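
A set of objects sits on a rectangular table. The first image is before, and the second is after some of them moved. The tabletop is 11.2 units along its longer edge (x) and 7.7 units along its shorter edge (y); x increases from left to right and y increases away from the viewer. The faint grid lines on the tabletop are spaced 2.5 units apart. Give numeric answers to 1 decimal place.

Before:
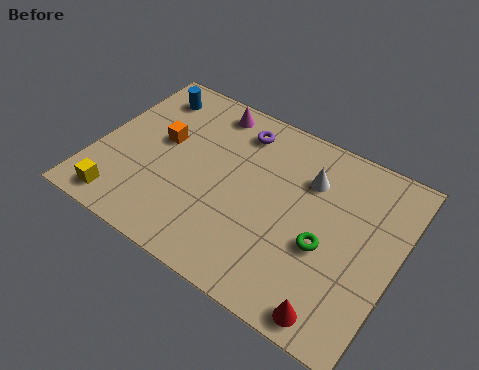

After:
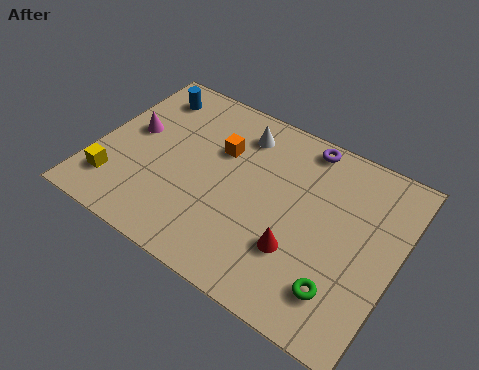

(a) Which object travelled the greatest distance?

the magenta cone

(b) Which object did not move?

the blue cylinder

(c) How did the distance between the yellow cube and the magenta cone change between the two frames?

-3.5

Before: roughly 6.1 units apart; after: 2.6. That's 3.5 units closer together.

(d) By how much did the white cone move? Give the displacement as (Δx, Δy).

(-2.7, 0.7)

From the two frames, the white cone sits at roughly (7.7, 5.5) before and (5.0, 6.2) after.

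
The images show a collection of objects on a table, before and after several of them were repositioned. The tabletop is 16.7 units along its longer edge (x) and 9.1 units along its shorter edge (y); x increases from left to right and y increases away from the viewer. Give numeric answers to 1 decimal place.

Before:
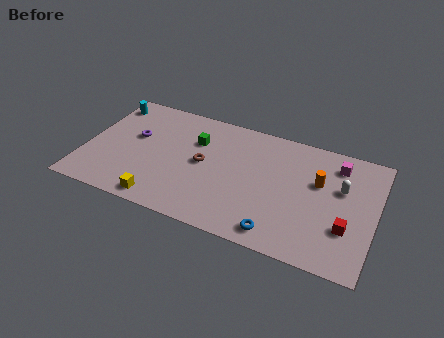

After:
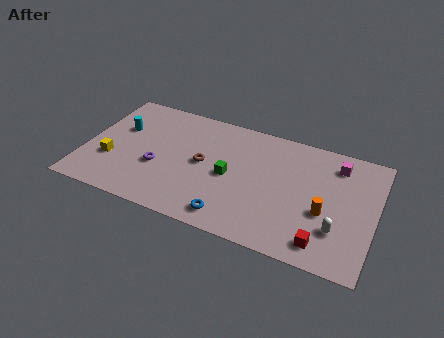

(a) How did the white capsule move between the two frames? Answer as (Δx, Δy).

(0.0, -3.1)

The white capsule started near (14.7, 5.7) and ended near (14.7, 2.6).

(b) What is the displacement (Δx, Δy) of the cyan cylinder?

(1.0, -1.8)

The cyan cylinder was at about (0.8, 7.6) and moved to about (1.8, 5.8).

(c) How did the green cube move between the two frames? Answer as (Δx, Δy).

(2.2, -2.0)

The green cube was at about (6.2, 6.3) and moved to about (8.4, 4.3).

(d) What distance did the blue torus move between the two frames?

2.7

The blue torus moved from about (11.5, 1.2) to (8.8, 1.3), a distance of √(2.7² + 0.1²) ≈ 2.7.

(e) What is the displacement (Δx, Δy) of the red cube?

(-1.2, -1.5)

The red cube started near (15.2, 2.9) and ended near (14.0, 1.4).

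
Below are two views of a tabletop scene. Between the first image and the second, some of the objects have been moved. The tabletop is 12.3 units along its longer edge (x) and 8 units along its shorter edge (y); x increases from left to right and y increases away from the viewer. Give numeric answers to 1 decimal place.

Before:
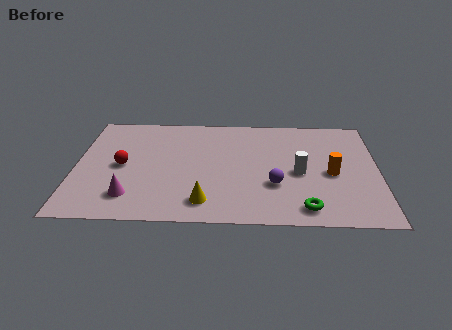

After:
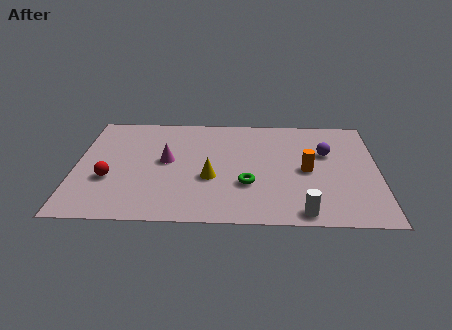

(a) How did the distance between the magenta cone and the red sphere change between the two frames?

+0.5

They were about 2.2 units apart before and 2.7 after — 0.5 units further apart.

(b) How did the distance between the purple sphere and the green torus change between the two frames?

+2.0

The distance was about 2.0 in the first image and 4.0 in the second, so they moved 2.0 units further apart.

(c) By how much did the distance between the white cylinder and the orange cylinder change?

+1.7

They were about 1.3 units apart before and 3.0 after — 1.7 units further apart.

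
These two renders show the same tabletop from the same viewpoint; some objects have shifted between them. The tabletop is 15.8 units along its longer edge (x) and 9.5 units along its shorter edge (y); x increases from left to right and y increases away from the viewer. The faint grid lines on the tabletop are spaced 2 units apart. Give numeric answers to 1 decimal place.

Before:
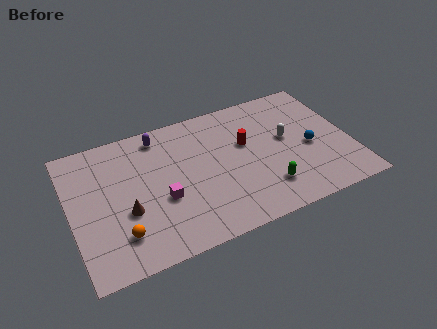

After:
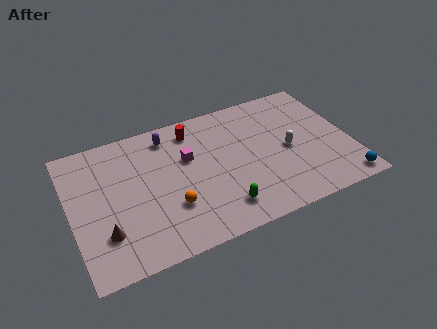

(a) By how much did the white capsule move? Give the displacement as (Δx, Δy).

(0.0, -0.8)

The white capsule was at about (12.3, 5.3) and moved to about (12.3, 4.5).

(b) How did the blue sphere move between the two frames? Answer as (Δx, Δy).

(1.5, -3.2)

From the two frames, the blue sphere sits at roughly (13.5, 4.2) before and (15.0, 1.0) after.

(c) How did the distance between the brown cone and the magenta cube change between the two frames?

+4.0

The distance was about 2.0 in the first image and 6.0 in the second, so they moved 4.0 units further apart.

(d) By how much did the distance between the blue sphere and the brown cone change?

+2.9

Before: roughly 10.5 units apart; after: 13.4. That's 2.9 units further apart.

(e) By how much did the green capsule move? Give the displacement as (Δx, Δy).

(-2.6, -0.4)

The green capsule was at about (10.7, 2.2) and moved to about (8.1, 1.8).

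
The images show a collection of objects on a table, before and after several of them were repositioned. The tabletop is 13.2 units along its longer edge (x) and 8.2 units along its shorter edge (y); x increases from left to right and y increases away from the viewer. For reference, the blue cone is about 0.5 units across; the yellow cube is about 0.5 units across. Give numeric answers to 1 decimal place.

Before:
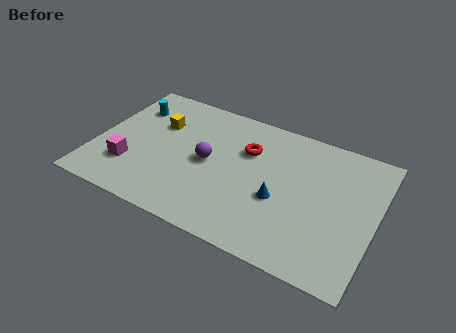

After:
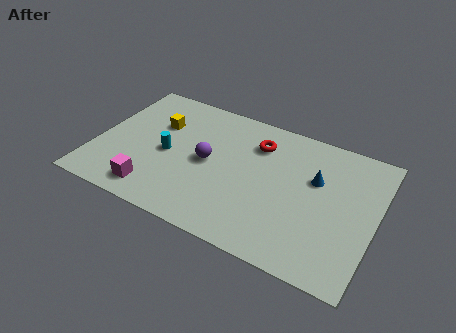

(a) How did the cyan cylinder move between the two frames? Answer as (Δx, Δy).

(2.1, -2.3)

From the two frames, the cyan cylinder sits at roughly (1.3, 6.1) before and (3.4, 3.8) after.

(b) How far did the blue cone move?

2.4

The blue cone moved from about (8.8, 3.3) to (10.3, 5.2), a distance of √(1.5² + 1.9²) ≈ 2.4.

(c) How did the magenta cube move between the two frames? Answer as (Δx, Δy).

(1.3, -1.0)

The magenta cube started near (1.8, 2.3) and ended near (3.1, 1.3).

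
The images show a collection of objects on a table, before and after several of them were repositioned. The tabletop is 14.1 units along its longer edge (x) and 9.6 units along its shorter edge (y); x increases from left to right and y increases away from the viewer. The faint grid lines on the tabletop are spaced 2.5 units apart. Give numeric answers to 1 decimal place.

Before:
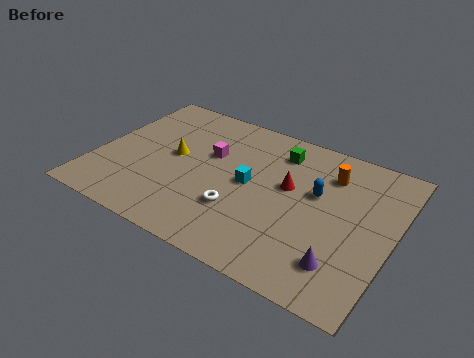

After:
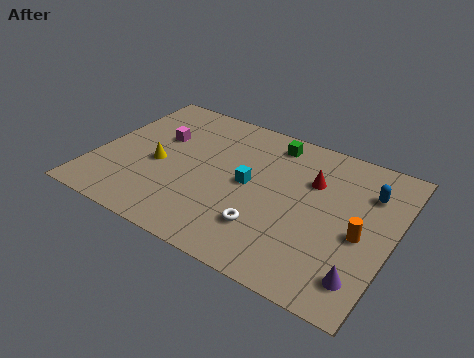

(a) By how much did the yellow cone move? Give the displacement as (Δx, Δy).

(-0.6, -0.9)

From the two frames, the yellow cone sits at roughly (3.6, 5.1) before and (3.0, 4.2) after.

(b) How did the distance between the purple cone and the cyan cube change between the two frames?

+1.0

The distance was about 5.6 in the first image and 6.6 in the second, so they moved 1.0 units further apart.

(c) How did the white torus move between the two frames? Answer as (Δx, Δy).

(1.4, -0.5)

The white torus started near (7.1, 3.0) and ended near (8.5, 2.5).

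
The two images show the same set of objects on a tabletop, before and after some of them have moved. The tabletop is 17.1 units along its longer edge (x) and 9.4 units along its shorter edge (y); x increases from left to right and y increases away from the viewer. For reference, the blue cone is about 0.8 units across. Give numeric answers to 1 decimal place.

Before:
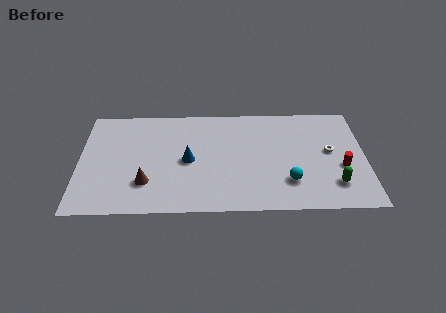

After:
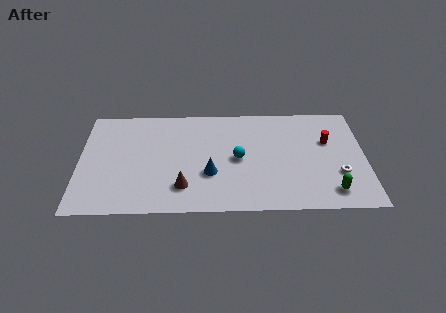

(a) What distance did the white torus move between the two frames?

2.1

From (15.0, 5.1) to (15.5, 3.1), the white torus covered √(0.5² + 2.0²) ≈ 2.1 units.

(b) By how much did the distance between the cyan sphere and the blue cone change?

-4.2

They were about 6.3 units apart before and 2.1 after — 4.2 units closer together.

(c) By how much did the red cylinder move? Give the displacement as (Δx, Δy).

(-0.8, 2.3)

The red cylinder was at about (15.7, 3.7) and moved to about (14.9, 6.0).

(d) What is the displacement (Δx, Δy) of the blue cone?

(1.3, -1.2)

The blue cone was at about (6.5, 4.5) and moved to about (7.8, 3.3).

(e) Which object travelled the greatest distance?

the cyan sphere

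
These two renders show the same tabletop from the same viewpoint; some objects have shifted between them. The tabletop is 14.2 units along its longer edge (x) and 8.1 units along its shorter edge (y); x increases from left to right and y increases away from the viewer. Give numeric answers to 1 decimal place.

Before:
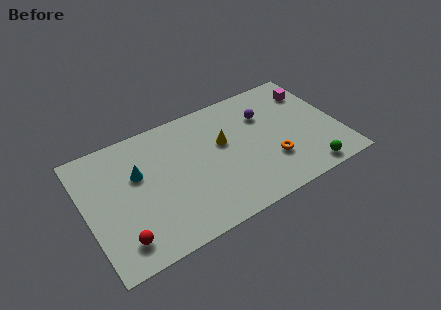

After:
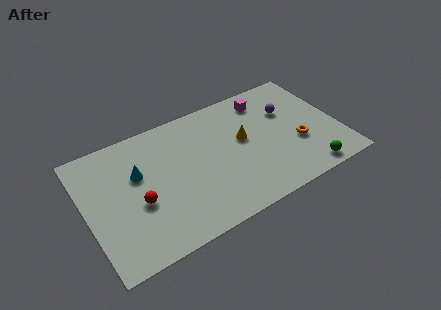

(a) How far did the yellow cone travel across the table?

1.1

The yellow cone moved from about (7.8, 4.9) to (8.9, 4.6), a distance of √(1.1² + 0.3²) ≈ 1.1.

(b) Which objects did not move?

the green sphere and the cyan cone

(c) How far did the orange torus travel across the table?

1.7

The orange torus was near (10.2, 2.5) before and (11.8, 3.0) after, so it travelled √(1.6² + 0.5²) ≈ 1.7 units.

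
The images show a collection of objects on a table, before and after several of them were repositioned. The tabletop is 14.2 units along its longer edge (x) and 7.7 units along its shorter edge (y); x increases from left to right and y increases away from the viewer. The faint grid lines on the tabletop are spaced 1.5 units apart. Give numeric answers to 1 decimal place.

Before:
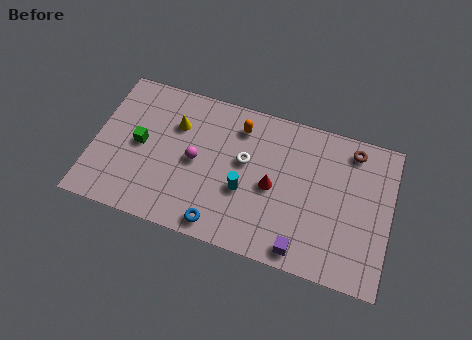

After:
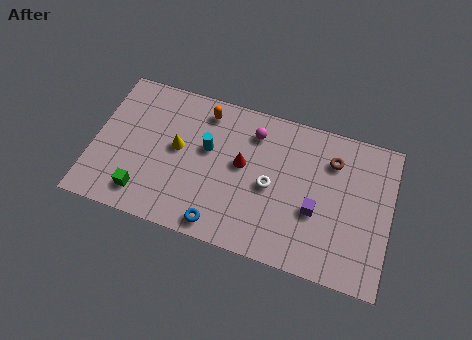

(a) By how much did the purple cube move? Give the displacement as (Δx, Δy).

(0.5, 2.1)

The purple cube was at about (10.2, 0.9) and moved to about (10.7, 3.0).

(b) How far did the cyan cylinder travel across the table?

2.5

The cyan cylinder moved from about (7.3, 3.0) to (5.4, 4.6), a distance of √(1.9² + 1.6²) ≈ 2.5.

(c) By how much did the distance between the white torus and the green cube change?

+1.3

They were about 5.0 units apart before and 6.3 after — 1.3 units further apart.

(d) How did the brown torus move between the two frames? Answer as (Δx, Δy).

(-0.9, -0.8)

The brown torus was at about (12.2, 6.6) and moved to about (11.3, 5.8).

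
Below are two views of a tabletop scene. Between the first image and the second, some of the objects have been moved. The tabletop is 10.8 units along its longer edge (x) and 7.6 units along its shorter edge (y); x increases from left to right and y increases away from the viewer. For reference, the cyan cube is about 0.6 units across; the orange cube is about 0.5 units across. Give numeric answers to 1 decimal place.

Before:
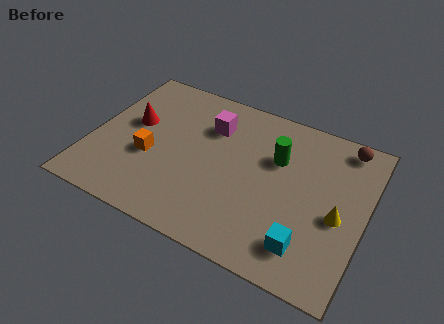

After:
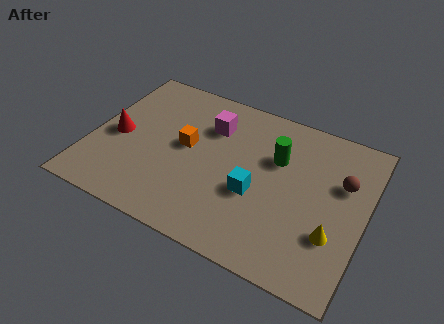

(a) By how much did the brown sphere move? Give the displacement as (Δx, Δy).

(0.1, -1.8)

The brown sphere started near (9.7, 6.7) and ended near (9.8, 4.9).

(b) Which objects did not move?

the magenta cube and the green cylinder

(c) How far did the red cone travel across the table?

1.0

The red cone was near (1.5, 4.4) before and (1.0, 3.5) after, so it travelled √(0.5² + 0.9²) ≈ 1.0 units.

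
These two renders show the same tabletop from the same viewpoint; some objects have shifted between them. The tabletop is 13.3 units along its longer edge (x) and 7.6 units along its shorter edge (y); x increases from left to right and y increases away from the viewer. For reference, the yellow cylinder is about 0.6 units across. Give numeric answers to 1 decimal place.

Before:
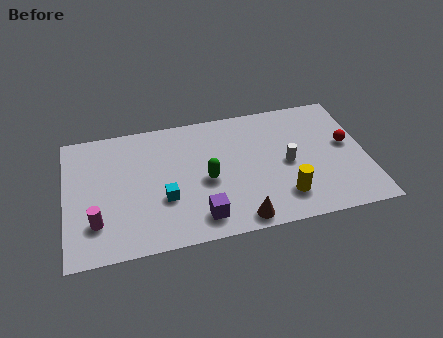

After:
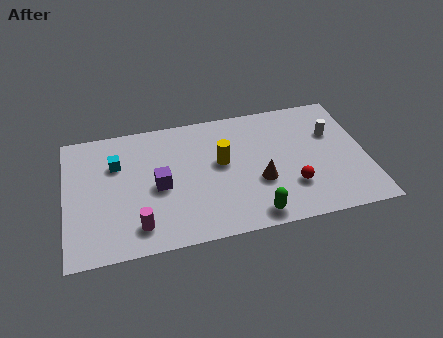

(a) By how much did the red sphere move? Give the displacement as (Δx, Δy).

(-2.6, -2.0)

From the two frames, the red sphere sits at roughly (12.5, 4.2) before and (9.9, 2.2) after.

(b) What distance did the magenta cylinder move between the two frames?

1.9

From (1.3, 2.0) to (3.1, 1.4), the magenta cylinder covered √(1.8² + 0.6²) ≈ 1.9 units.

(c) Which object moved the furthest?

the yellow cylinder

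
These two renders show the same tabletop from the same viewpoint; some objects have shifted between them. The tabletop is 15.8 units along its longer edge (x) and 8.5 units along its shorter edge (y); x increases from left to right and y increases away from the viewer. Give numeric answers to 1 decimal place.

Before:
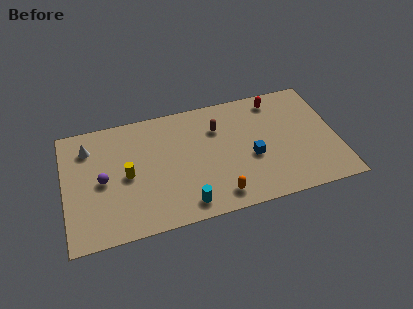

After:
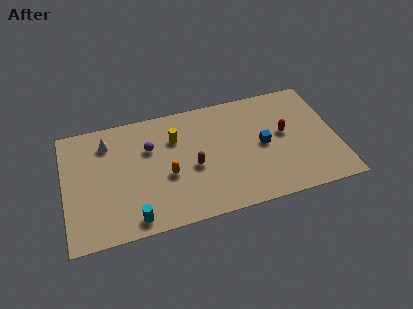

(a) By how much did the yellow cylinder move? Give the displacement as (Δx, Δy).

(2.9, 1.9)

From the two frames, the yellow cylinder sits at roughly (3.6, 4.1) before and (6.5, 6.0) after.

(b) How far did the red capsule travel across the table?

2.6

The red capsule was near (12.5, 7.3) before and (12.8, 4.7) after, so it travelled √(0.3² + 2.6²) ≈ 2.6 units.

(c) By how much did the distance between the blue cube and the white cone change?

-0.6

They were about 9.8 units apart before and 9.2 after — 0.6 units closer together.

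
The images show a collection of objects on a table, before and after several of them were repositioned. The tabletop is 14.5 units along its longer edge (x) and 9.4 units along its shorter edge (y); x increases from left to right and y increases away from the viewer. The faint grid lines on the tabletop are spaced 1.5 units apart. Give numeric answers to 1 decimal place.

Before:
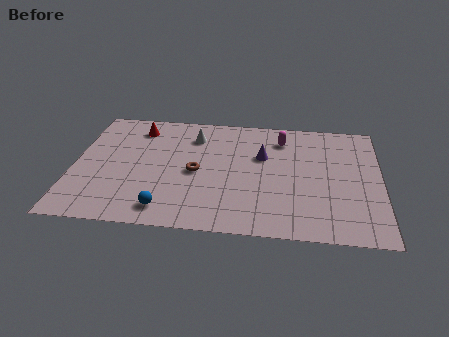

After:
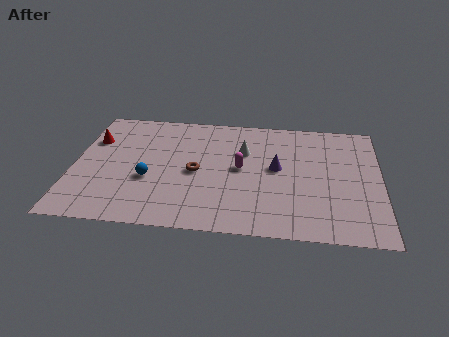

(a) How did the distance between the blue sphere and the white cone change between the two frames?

-0.8

Before: roughly 6.0 units apart; after: 5.2. That's 0.8 units closer together.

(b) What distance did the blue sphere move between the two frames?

2.4

The blue sphere moved from about (4.5, 1.4) to (3.6, 3.6), a distance of √(0.9² + 2.2²) ≈ 2.4.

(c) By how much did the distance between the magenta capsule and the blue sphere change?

-3.6

Before: roughly 8.1 units apart; after: 4.5. That's 3.6 units closer together.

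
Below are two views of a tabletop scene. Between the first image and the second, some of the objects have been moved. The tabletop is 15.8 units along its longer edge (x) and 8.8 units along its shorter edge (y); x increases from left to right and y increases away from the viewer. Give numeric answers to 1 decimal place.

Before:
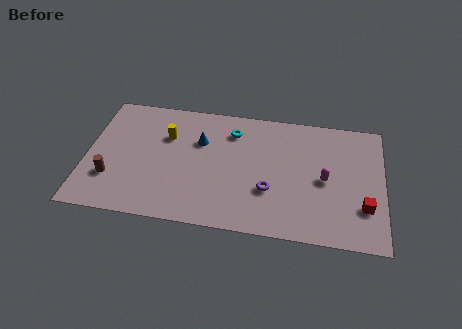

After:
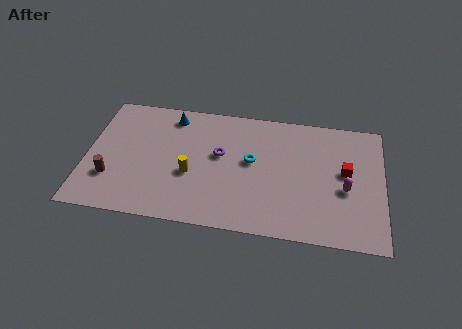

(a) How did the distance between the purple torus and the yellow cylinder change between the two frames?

-4.2

They were about 6.4 units apart before and 2.2 after — 4.2 units closer together.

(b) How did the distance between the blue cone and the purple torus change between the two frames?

-1.2

They were about 4.8 units apart before and 3.6 after — 1.2 units closer together.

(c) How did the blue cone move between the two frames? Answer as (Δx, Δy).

(-1.6, 1.6)

The blue cone started near (6.0, 5.9) and ended near (4.4, 7.5).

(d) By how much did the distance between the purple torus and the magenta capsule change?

+3.7

Before: roughly 3.1 units apart; after: 6.8. That's 3.7 units further apart.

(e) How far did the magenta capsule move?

1.2

The magenta capsule moved from about (12.7, 4.2) to (13.8, 3.7), a distance of √(1.1² + 0.5²) ≈ 1.2.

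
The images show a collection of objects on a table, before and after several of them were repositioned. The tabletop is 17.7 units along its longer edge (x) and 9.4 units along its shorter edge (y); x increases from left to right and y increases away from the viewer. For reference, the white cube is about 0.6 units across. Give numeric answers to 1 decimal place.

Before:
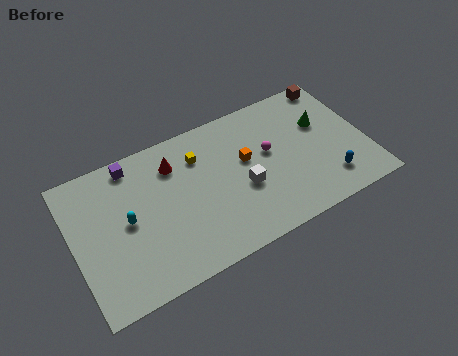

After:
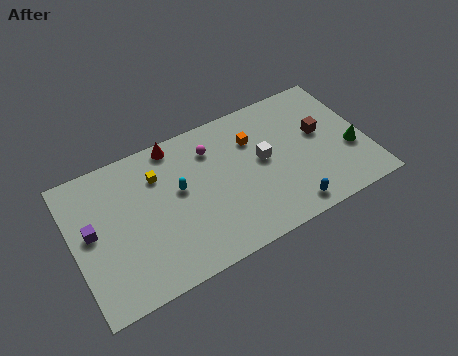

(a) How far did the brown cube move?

3.4

The brown cube was near (16.5, 8.5) before and (15.1, 5.4) after, so it travelled √(1.4² + 3.1²) ≈ 3.4 units.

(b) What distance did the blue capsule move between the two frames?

2.7

From (15.1, 2.0) to (12.5, 1.2), the blue capsule covered √(2.6² + 0.8²) ≈ 2.7 units.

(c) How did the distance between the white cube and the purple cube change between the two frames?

+2.7

They were about 7.7 units apart before and 10.4 after — 2.7 units further apart.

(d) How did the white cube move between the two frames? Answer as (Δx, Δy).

(1.4, 1.3)

The white cube was at about (10.1, 3.8) and moved to about (11.5, 5.1).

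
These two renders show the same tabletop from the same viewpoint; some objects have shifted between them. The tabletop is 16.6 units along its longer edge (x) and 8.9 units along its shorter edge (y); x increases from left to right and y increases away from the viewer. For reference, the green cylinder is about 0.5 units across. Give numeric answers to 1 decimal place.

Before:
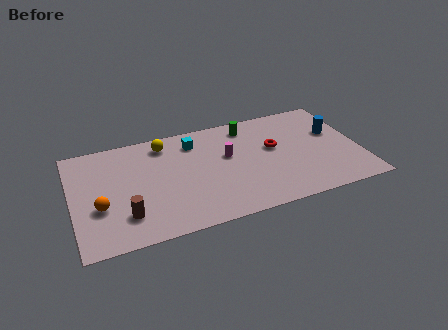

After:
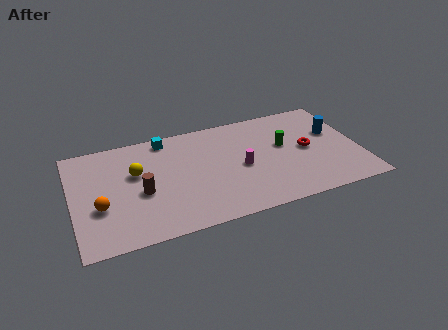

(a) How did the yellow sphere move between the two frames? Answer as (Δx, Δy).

(-1.8, -2.0)

The yellow sphere was at about (5.5, 7.5) and moved to about (3.7, 5.5).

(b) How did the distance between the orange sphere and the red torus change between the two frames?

+1.8

They were about 10.4 units apart before and 12.2 after — 1.8 units further apart.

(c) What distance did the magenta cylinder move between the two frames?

1.4

The magenta cylinder moved from about (9.0, 5.3) to (9.7, 4.1), a distance of √(0.7² + 1.2²) ≈ 1.4.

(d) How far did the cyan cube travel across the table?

1.8

From (7.2, 7.1) to (5.6, 7.9), the cyan cube covered √(1.6² + 0.8²) ≈ 1.8 units.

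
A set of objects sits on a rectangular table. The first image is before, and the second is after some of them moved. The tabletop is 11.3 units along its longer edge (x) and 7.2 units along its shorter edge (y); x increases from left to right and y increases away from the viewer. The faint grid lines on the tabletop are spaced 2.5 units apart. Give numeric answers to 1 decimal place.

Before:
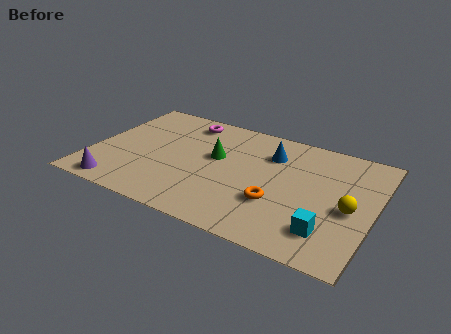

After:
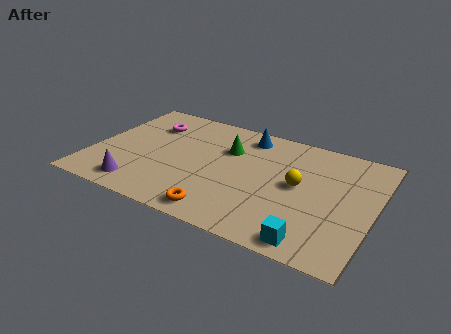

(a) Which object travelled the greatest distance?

the orange torus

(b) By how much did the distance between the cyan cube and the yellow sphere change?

+1.4

The distance was about 1.7 in the first image and 3.1 in the second, so they moved 1.4 units further apart.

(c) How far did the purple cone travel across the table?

0.9

The purple cone was near (1.4, 0.8) before and (2.2, 1.1) after, so it travelled √(0.8² + 0.3²) ≈ 0.9 units.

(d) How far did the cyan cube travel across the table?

0.9

The cyan cube was near (9.7, 1.6) before and (9.2, 0.8) after, so it travelled √(0.5² + 0.8²) ≈ 0.9 units.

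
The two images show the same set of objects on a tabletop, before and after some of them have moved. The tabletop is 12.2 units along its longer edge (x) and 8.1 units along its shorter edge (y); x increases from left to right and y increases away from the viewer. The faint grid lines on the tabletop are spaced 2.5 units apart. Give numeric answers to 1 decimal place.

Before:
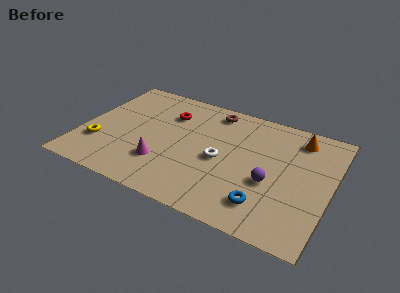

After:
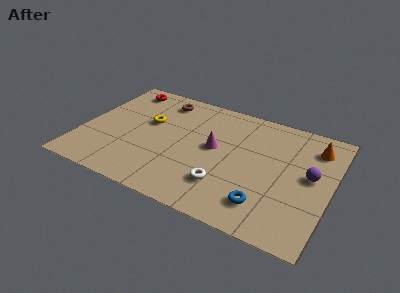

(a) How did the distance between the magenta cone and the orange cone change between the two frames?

-2.5

They were about 7.6 units apart before and 5.1 after — 2.5 units closer together.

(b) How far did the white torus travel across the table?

1.6

The white torus moved from about (6.9, 3.7) to (7.3, 2.1), a distance of √(0.4² + 1.6²) ≈ 1.6.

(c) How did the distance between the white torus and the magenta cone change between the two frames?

-0.6

Before: roughly 3.0 units apart; after: 2.4. That's 0.6 units closer together.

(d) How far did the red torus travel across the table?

2.7

The red torus was near (4.0, 5.9) before and (1.5, 7.0) after, so it travelled √(2.5² + 1.1²) ≈ 2.7 units.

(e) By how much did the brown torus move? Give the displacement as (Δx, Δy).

(-2.6, -0.2)

From the two frames, the brown torus sits at roughly (6.1, 7.0) before and (3.5, 6.8) after.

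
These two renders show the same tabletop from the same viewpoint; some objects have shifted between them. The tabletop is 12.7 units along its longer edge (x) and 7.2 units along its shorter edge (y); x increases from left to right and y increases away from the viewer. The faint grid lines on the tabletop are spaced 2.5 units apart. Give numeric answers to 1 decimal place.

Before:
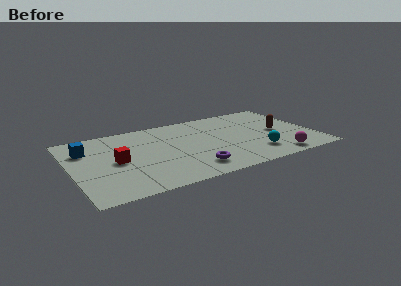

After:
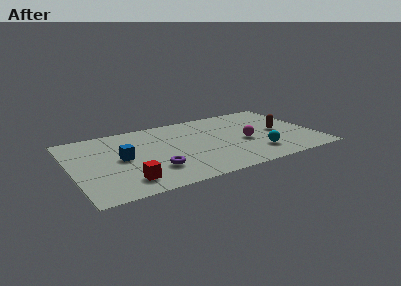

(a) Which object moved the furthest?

the magenta sphere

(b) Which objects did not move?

the cyan sphere and the brown capsule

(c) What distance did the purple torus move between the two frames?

2.0

From (6.0, 1.4) to (4.1, 2.0), the purple torus covered √(1.9² + 0.6²) ≈ 2.0 units.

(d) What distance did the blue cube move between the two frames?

2.3

From (0.9, 5.2) to (2.6, 3.7), the blue cube covered √(1.7² + 1.5²) ≈ 2.3 units.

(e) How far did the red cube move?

2.1

From (2.3, 3.5) to (2.6, 1.4), the red cube covered √(0.3² + 2.1²) ≈ 2.1 units.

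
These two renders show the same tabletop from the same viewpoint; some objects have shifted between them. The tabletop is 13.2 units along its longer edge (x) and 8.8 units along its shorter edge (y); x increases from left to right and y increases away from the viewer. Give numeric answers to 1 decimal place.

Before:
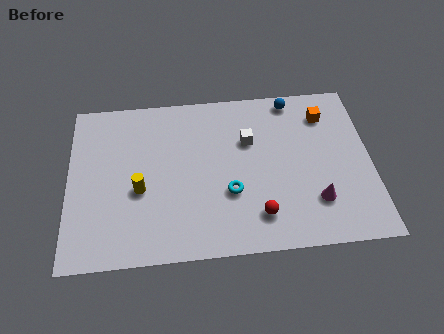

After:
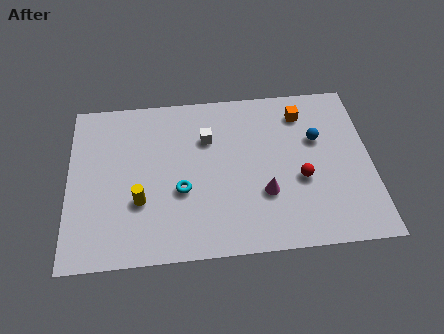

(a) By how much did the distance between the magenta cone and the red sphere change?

-0.8

Before: roughly 2.5 units apart; after: 1.7. That's 0.8 units closer together.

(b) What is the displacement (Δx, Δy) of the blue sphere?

(1.0, -2.3)

The blue sphere started near (9.9, 7.9) and ended near (10.9, 5.6).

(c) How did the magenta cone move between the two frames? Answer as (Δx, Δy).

(-2.2, 0.6)

The magenta cone was at about (10.7, 2.3) and moved to about (8.5, 2.9).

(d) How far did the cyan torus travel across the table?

2.1

The cyan torus moved from about (7.0, 3.1) to (4.9, 3.4), a distance of √(2.1² + 0.3²) ≈ 2.1.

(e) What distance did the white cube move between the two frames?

1.8

The white cube was near (7.9, 5.8) before and (6.1, 6.1) after, so it travelled √(1.8² + 0.3²) ≈ 1.8 units.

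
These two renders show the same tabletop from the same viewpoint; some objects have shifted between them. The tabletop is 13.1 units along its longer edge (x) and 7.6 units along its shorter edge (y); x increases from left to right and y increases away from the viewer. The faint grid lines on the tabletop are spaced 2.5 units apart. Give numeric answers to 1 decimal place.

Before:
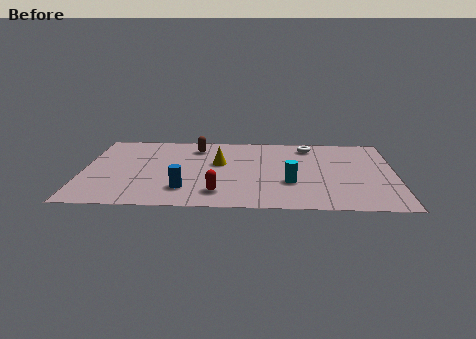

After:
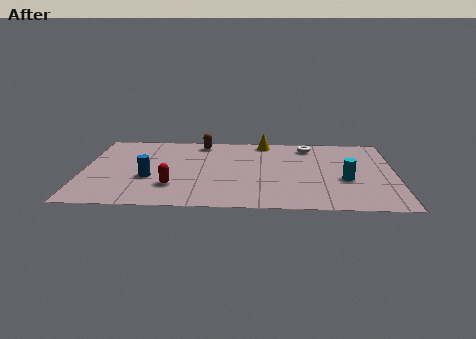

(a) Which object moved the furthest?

the yellow cone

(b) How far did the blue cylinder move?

1.9

From (4.3, 1.8) to (2.8, 2.9), the blue cylinder covered √(1.5² + 1.1²) ≈ 1.9 units.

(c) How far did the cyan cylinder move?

2.3

The cyan cylinder was near (8.7, 2.6) before and (11.0, 3.0) after, so it travelled √(2.3² + 0.4²) ≈ 2.3 units.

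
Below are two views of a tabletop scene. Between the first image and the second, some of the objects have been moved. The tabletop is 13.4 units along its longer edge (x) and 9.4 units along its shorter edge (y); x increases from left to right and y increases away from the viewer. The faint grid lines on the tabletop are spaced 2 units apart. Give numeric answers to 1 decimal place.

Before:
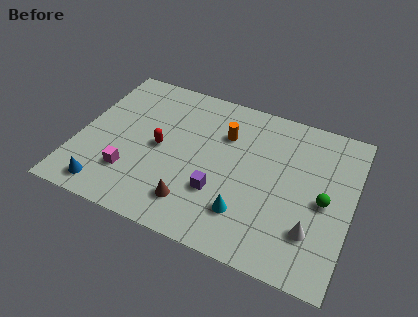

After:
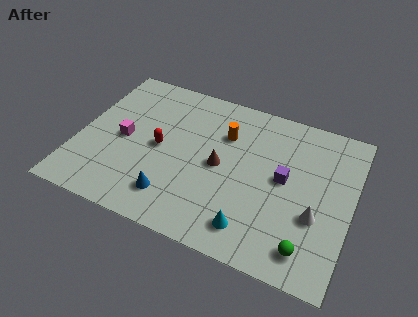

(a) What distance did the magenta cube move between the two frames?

2.1

The magenta cube moved from about (2.8, 2.5) to (2.2, 4.5), a distance of √(0.6² + 2.0²) ≈ 2.1.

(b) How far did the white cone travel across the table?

0.9

From (11.7, 2.5) to (11.8, 3.4), the white cone covered √(0.1² + 0.9²) ≈ 0.9 units.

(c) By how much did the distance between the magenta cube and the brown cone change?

+1.5

Before: roughly 3.3 units apart; after: 4.8. That's 1.5 units further apart.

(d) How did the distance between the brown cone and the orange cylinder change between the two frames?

-2.8

They were about 4.8 units apart before and 2.0 after — 2.8 units closer together.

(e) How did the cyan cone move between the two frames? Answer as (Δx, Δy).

(0.4, -0.7)

From the two frames, the cyan cone sits at roughly (8.5, 2.3) before and (8.9, 1.6) after.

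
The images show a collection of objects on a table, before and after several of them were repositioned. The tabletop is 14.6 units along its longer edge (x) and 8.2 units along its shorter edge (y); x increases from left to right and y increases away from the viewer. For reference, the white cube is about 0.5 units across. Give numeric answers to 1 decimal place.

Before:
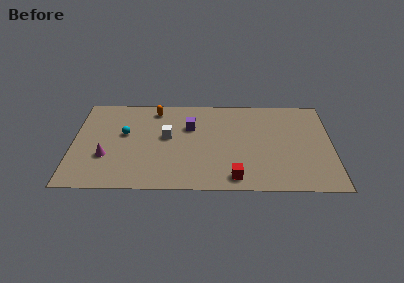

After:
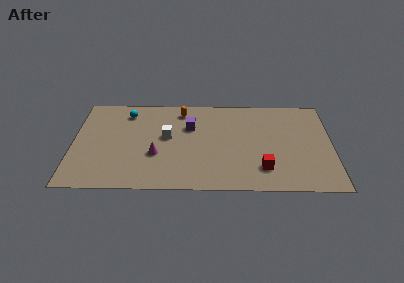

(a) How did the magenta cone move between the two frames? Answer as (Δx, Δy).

(2.8, 0.2)

The magenta cone was at about (1.9, 2.8) and moved to about (4.7, 3.0).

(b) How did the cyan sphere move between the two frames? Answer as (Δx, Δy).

(0.1, 1.9)

The cyan sphere started near (2.9, 4.8) and ended near (3.0, 6.7).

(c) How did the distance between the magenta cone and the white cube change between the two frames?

-2.1

Before: roughly 3.8 units apart; after: 1.7. That's 2.1 units closer together.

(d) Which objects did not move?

the white cube and the purple cube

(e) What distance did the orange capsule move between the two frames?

1.5

The orange capsule moved from about (4.6, 7.0) to (6.1, 6.9), a distance of √(1.5² + 0.1²) ≈ 1.5.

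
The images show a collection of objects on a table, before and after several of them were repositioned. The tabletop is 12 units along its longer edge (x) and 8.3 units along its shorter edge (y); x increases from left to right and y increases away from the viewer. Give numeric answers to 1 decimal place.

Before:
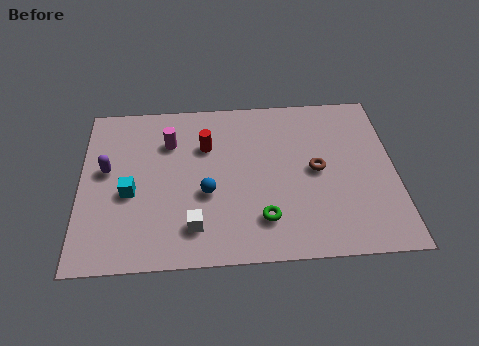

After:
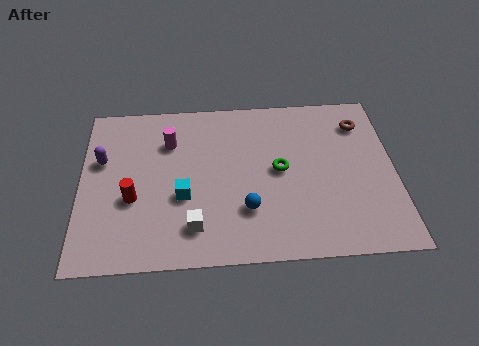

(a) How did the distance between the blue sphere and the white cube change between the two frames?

+0.4

They were about 1.7 units apart before and 2.1 after — 0.4 units further apart.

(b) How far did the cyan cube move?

2.0

The cyan cube was near (1.9, 3.5) before and (3.9, 3.2) after, so it travelled √(2.0² + 0.3²) ≈ 2.0 units.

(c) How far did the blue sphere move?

1.7

The blue sphere was near (4.8, 3.3) before and (6.3, 2.4) after, so it travelled √(1.5² + 0.9²) ≈ 1.7 units.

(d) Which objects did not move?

the magenta cylinder and the white cube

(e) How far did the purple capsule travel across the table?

0.5

The purple capsule moved from about (1.0, 4.7) to (0.8, 5.2), a distance of √(0.2² + 0.5²) ≈ 0.5.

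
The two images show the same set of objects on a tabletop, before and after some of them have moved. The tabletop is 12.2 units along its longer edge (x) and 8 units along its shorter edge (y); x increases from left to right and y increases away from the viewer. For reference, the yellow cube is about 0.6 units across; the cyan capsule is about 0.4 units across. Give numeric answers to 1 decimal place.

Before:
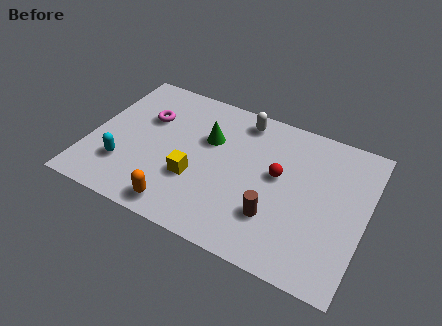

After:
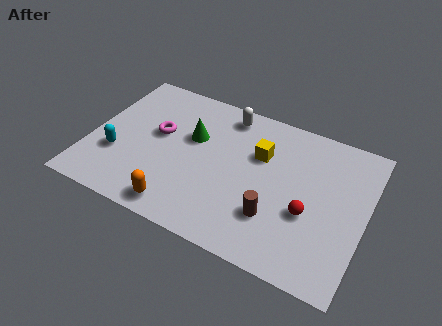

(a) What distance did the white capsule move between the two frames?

0.7

The white capsule was near (6.4, 6.9) before and (5.7, 6.9) after, so it travelled √(0.7² + 0.0²) ≈ 0.7 units.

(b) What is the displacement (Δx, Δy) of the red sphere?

(1.5, -1.4)

From the two frames, the red sphere sits at roughly (8.3, 4.5) before and (9.8, 3.1) after.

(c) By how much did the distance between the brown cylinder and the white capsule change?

+0.3

The distance was about 5.0 in the first image and 5.3 in the second, so they moved 0.3 units further apart.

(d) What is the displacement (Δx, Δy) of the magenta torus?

(0.6, -0.7)

The magenta torus started near (2.3, 5.3) and ended near (2.9, 4.6).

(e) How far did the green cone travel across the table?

0.7

The green cone was near (5.1, 5.2) before and (4.4, 5.0) after, so it travelled √(0.7² + 0.2²) ≈ 0.7 units.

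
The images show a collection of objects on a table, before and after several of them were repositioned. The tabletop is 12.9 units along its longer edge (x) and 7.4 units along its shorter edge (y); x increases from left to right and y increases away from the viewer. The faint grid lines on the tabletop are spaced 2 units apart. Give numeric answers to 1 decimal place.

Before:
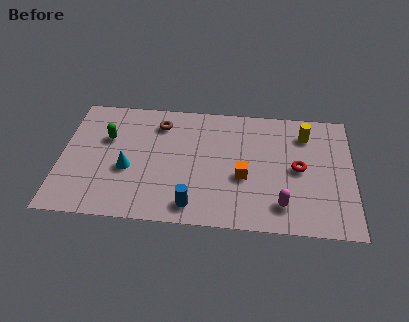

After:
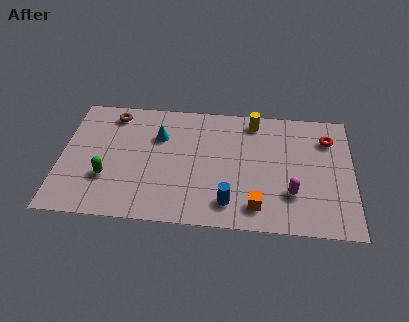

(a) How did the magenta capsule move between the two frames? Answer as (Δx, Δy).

(0.4, 0.7)

The magenta capsule started near (9.8, 1.5) and ended near (10.2, 2.2).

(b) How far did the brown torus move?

2.1

The brown torus moved from about (4.3, 5.9) to (2.2, 6.3), a distance of √(2.1² + 0.4²) ≈ 2.1.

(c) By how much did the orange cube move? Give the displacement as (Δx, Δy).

(0.6, -1.7)

From the two frames, the orange cube sits at roughly (8.1, 3.0) before and (8.7, 1.3) after.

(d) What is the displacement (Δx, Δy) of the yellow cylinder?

(-2.3, 0.6)

The yellow cylinder was at about (10.8, 5.8) and moved to about (8.5, 6.4).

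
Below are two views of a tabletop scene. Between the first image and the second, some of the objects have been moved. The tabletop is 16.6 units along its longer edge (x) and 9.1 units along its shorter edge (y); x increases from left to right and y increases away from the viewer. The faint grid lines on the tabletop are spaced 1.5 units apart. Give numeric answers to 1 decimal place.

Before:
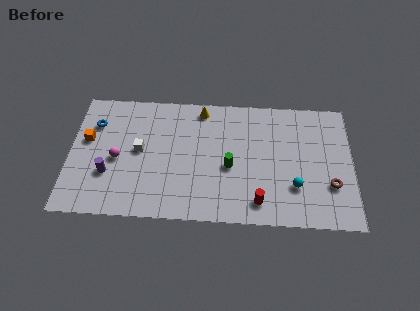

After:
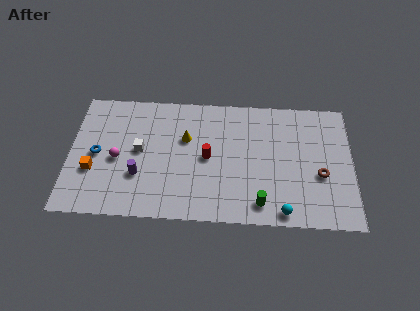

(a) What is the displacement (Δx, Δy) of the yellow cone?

(-0.9, -2.2)

The yellow cone started near (7.7, 8.0) and ended near (6.8, 5.8).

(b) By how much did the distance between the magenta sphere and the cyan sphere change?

-0.3

They were about 10.5 units apart before and 10.2 after — 0.3 units closer together.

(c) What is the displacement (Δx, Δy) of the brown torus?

(-0.6, 0.7)

From the two frames, the brown torus sits at roughly (15.3, 2.9) before and (14.7, 3.6) after.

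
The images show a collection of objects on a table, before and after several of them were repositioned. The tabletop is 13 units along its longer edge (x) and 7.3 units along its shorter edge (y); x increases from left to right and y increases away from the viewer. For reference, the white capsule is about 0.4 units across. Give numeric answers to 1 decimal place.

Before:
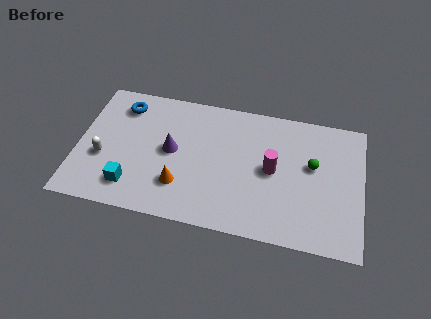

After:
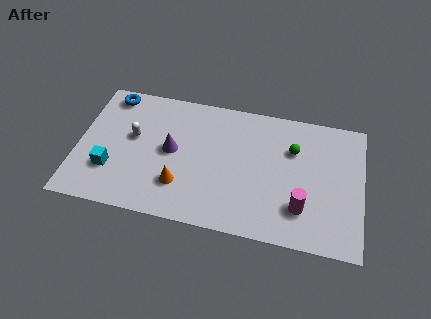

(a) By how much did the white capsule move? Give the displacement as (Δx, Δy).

(1.3, 1.4)

From the two frames, the white capsule sits at roughly (1.2, 2.8) before and (2.5, 4.2) after.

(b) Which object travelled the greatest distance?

the magenta cylinder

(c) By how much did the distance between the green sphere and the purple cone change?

-0.8

Before: roughly 6.4 units apart; after: 5.6. That's 0.8 units closer together.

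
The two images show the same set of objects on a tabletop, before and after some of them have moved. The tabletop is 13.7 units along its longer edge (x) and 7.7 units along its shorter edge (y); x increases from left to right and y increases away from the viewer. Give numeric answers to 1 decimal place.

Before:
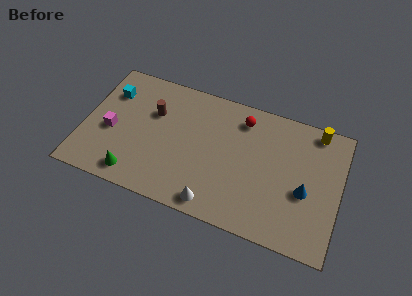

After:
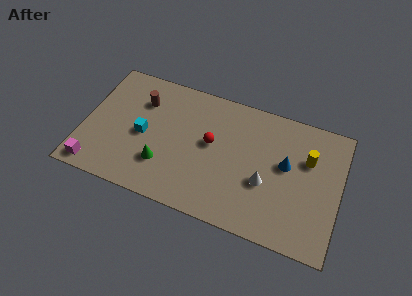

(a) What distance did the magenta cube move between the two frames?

2.5

From (1.5, 3.3) to (0.9, 0.9), the magenta cube covered √(0.6² + 2.4²) ≈ 2.5 units.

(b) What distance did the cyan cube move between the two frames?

2.8

From (1.2, 5.6) to (3.2, 3.6), the cyan cube covered √(2.0² + 2.0²) ≈ 2.8 units.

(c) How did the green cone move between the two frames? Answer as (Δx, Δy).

(1.4, 1.1)

From the two frames, the green cone sits at roughly (3.0, 1.1) before and (4.4, 2.2) after.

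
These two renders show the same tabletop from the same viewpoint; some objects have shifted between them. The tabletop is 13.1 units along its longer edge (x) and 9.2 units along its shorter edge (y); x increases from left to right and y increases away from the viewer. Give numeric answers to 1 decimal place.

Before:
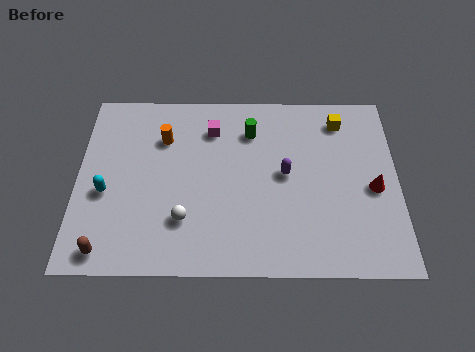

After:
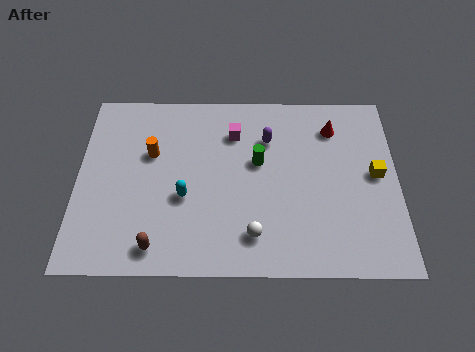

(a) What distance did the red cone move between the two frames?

3.5

The red cone moved from about (12.1, 4.1) to (10.5, 7.2), a distance of √(1.6² + 3.1²) ≈ 3.5.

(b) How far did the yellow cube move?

3.1

The yellow cube was near (10.8, 7.6) before and (12.2, 4.8) after, so it travelled √(1.4² + 2.8²) ≈ 3.1 units.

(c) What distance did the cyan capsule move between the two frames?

3.2

From (1.2, 3.8) to (4.4, 3.6), the cyan capsule covered √(3.2² + 0.2²) ≈ 3.2 units.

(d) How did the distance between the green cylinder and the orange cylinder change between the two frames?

+0.8

The distance was about 3.6 in the first image and 4.4 in the second, so they moved 0.8 units further apart.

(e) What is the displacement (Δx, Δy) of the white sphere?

(2.8, -0.7)

The white sphere started near (4.4, 2.5) and ended near (7.2, 1.8).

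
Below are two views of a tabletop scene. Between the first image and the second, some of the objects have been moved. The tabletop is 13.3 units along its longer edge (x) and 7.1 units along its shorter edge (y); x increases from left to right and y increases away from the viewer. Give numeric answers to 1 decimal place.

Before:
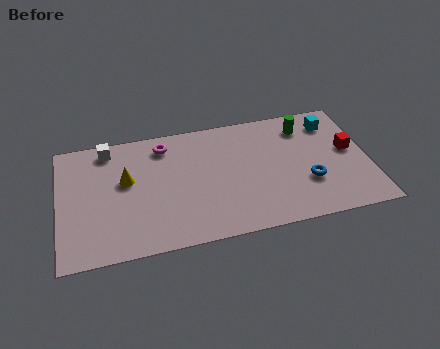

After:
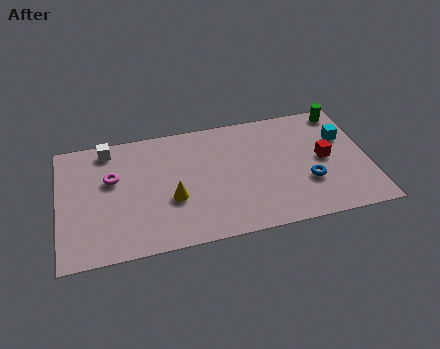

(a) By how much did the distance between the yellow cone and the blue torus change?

-2.1

They were about 7.9 units apart before and 5.8 after — 2.1 units closer together.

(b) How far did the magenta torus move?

2.7

The magenta torus moved from about (4.6, 5.9) to (2.3, 4.4), a distance of √(2.3² + 1.5²) ≈ 2.7.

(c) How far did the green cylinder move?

1.8

The green cylinder moved from about (10.7, 5.7) to (12.4, 6.3), a distance of √(1.7² + 0.6²) ≈ 1.8.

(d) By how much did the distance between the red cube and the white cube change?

-1.0

The distance was about 10.6 in the first image and 9.6 in the second, so they moved 1.0 units closer together.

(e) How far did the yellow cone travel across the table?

2.4

From (2.9, 4.2) to (4.8, 2.7), the yellow cone covered √(1.9² + 1.5²) ≈ 2.4 units.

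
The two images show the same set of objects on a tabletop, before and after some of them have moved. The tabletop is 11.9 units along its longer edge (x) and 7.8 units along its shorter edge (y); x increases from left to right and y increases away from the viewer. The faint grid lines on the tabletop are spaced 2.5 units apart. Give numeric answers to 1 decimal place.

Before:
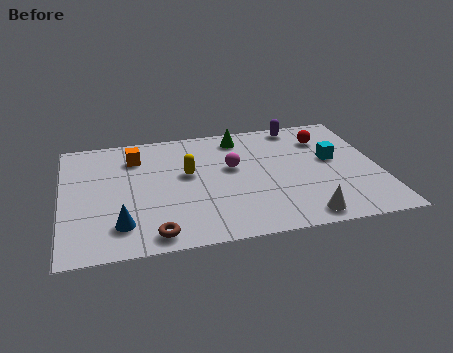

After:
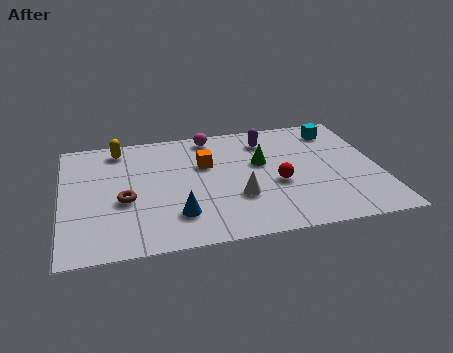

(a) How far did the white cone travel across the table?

2.9

From (8.8, 0.9) to (6.5, 2.6), the white cone covered √(2.3² + 1.7²) ≈ 2.9 units.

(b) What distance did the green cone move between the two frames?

2.0

The green cone was near (6.8, 6.6) before and (7.5, 4.7) after, so it travelled √(0.7² + 1.9²) ≈ 2.0 units.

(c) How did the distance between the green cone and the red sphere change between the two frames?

-1.7

The distance was about 3.3 in the first image and 1.6 in the second, so they moved 1.7 units closer together.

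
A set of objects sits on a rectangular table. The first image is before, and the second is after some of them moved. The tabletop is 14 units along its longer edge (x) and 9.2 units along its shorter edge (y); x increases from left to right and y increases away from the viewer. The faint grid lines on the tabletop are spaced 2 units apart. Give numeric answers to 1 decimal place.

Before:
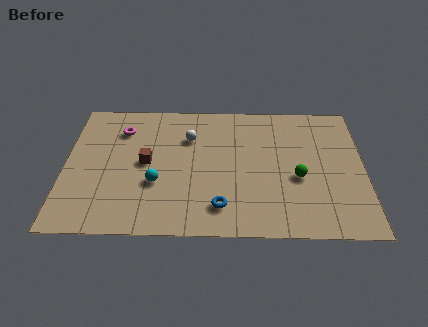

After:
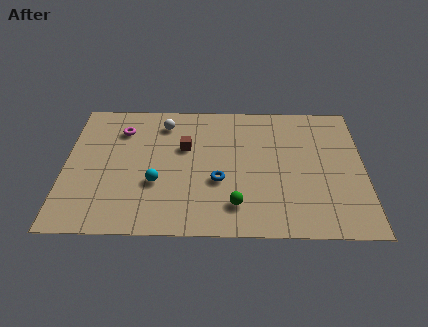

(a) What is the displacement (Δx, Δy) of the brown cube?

(1.8, 1.1)

From the two frames, the brown cube sits at roughly (3.8, 4.7) before and (5.6, 5.8) after.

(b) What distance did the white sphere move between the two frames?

1.6

The white sphere moved from about (5.8, 6.5) to (4.6, 7.5), a distance of √(1.2² + 1.0²) ≈ 1.6.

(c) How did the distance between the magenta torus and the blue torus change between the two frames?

-1.2

The distance was about 7.0 in the first image and 5.8 in the second, so they moved 1.2 units closer together.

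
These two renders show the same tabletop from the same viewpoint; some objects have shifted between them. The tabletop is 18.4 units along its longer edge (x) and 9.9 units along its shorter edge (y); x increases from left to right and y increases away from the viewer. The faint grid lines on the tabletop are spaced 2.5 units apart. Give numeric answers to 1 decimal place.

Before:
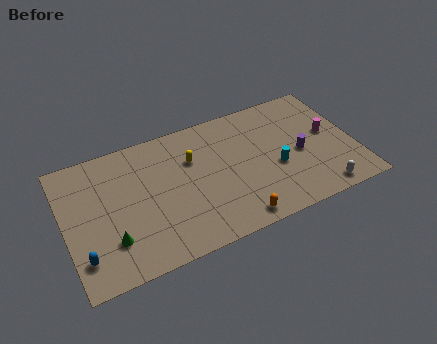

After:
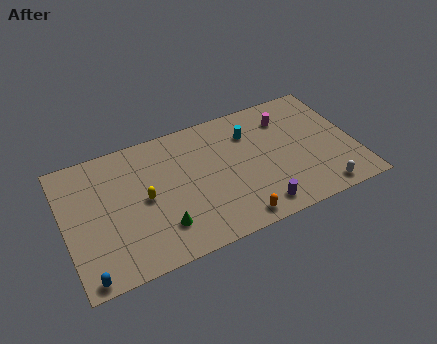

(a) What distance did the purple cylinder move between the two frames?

4.4

The purple cylinder was near (14.9, 4.5) before and (11.8, 1.4) after, so it travelled √(3.1² + 3.1²) ≈ 4.4 units.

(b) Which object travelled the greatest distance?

the purple cylinder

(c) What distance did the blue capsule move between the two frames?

1.4

From (0.9, 2.2) to (1.0, 0.8), the blue capsule covered √(0.1² + 1.4²) ≈ 1.4 units.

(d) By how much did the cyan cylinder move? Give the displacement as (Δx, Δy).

(-1.3, 3.3)

The cyan cylinder was at about (13.3, 4.0) and moved to about (12.0, 7.3).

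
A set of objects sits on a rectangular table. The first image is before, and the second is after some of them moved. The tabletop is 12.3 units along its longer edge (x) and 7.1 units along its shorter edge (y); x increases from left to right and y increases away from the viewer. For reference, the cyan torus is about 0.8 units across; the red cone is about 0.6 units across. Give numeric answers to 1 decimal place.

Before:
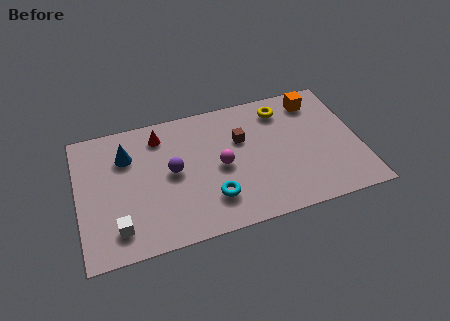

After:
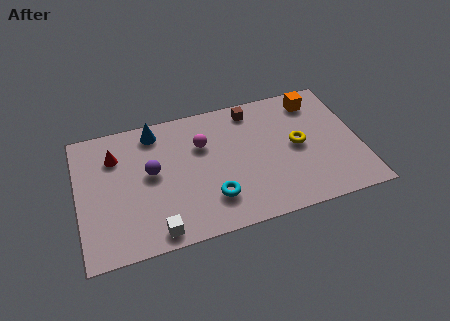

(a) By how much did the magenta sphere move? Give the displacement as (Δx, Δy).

(-0.7, 1.4)

The magenta sphere was at about (6.2, 3.4) and moved to about (5.5, 4.8).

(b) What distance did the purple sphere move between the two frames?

0.9

From (4.1, 3.7) to (3.2, 3.9), the purple sphere covered √(0.9² + 0.2²) ≈ 0.9 units.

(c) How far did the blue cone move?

1.6

The blue cone moved from about (2.2, 5.1) to (3.5, 6.1), a distance of √(1.3² + 1.0²) ≈ 1.6.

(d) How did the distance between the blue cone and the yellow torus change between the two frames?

-0.3

The distance was about 6.9 in the first image and 6.6 in the second, so they moved 0.3 units closer together.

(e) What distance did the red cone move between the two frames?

2.1

The red cone moved from about (3.7, 5.8) to (1.7, 5.2), a distance of √(2.0² + 0.6²) ≈ 2.1.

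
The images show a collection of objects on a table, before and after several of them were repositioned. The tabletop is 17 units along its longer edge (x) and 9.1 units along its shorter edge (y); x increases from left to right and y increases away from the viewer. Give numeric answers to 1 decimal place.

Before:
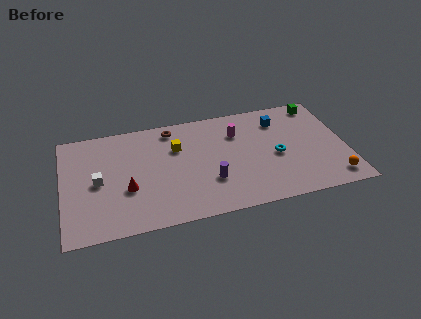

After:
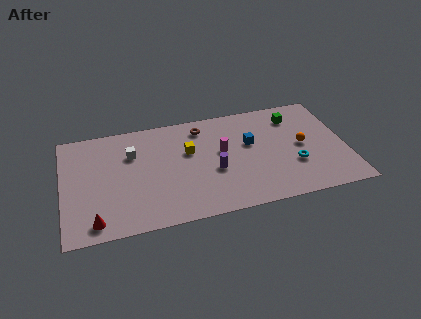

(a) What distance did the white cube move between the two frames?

2.8

The white cube moved from about (2.1, 4.4) to (4.2, 6.3), a distance of √(2.1² + 1.9²) ≈ 2.8.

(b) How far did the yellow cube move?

0.9

From (6.9, 6.2) to (7.6, 5.7), the yellow cube covered √(0.7² + 0.5²) ≈ 0.9 units.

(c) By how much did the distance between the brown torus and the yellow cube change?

+0.4

The distance was about 1.7 in the first image and 2.1 in the second, so they moved 0.4 units further apart.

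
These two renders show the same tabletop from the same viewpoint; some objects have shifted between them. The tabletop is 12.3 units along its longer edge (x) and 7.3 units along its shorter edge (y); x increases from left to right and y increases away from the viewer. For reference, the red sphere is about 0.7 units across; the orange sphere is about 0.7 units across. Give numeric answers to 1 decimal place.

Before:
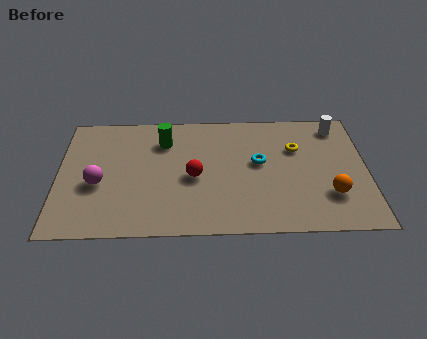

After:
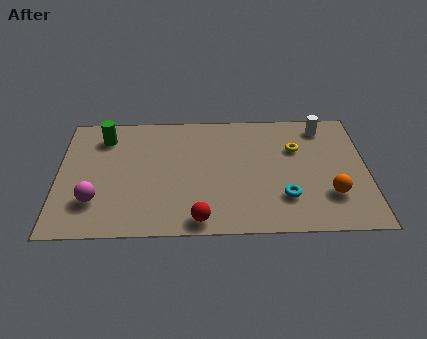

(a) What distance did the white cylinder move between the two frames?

0.6

The white cylinder was near (11.2, 6.2) before and (10.6, 6.2) after, so it travelled √(0.6² + 0.0²) ≈ 0.6 units.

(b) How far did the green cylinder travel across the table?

2.4

The green cylinder was near (4.2, 5.5) before and (1.8, 5.8) after, so it travelled √(2.4² + 0.3²) ≈ 2.4 units.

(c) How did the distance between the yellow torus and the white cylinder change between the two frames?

-0.4

The distance was about 2.1 in the first image and 1.7 in the second, so they moved 0.4 units closer together.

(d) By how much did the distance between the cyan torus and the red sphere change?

+0.9

They were about 2.7 units apart before and 3.6 after — 0.9 units further apart.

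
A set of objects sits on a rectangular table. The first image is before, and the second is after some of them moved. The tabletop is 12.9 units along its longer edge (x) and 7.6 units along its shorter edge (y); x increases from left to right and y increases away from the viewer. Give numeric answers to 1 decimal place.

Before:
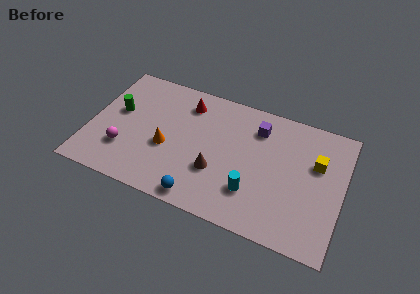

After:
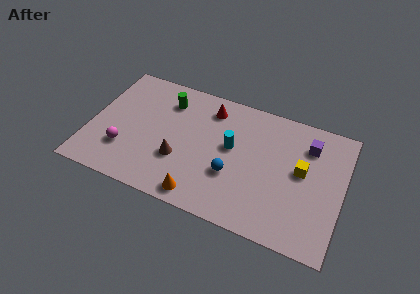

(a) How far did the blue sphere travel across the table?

2.4

The blue sphere moved from about (6.0, 0.8) to (7.4, 2.7), a distance of √(1.4² + 1.9²) ≈ 2.4.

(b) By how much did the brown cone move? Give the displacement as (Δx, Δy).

(-1.9, 0.0)

From the two frames, the brown cone sits at roughly (6.6, 2.6) before and (4.7, 2.6) after.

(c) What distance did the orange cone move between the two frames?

3.0

The orange cone was near (4.0, 3.1) before and (6.0, 0.9) after, so it travelled √(2.0² + 2.2²) ≈ 3.0 units.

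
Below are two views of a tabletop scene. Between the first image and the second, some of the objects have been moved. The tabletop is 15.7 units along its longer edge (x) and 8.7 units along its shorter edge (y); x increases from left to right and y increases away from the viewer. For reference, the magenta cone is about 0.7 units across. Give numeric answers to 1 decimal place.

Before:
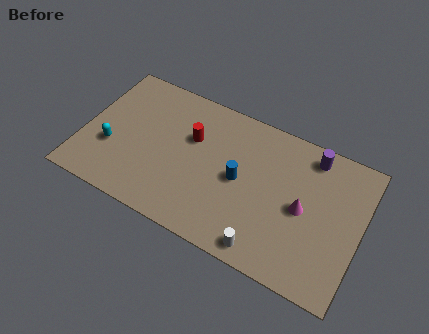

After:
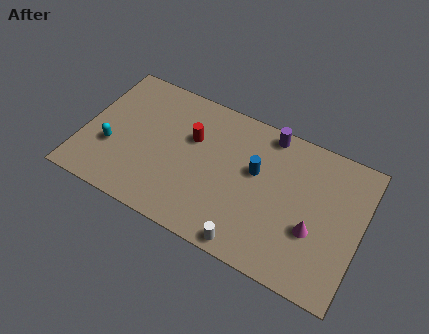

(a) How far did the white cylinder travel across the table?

0.9

The white cylinder moved from about (10.8, 1.0) to (9.9, 0.8), a distance of √(0.9² + 0.2²) ≈ 0.9.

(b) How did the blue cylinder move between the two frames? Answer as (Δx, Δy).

(0.8, 0.9)

The blue cylinder started near (8.9, 4.3) and ended near (9.7, 5.2).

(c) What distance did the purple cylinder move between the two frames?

2.5

From (12.6, 7.5) to (10.1, 7.8), the purple cylinder covered √(2.5² + 0.3²) ≈ 2.5 units.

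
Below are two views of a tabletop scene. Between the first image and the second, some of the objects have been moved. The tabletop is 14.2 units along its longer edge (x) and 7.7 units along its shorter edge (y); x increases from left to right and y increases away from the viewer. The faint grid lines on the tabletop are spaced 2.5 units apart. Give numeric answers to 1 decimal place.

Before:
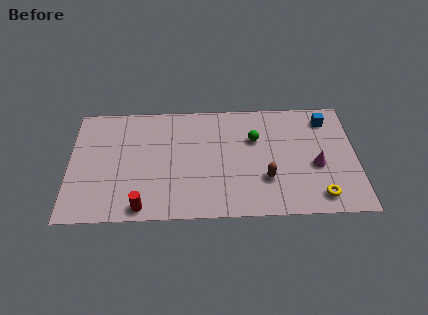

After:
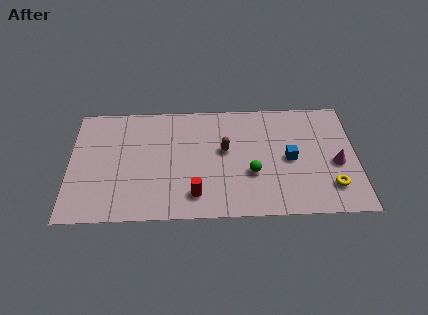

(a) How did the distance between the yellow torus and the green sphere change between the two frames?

-1.0

The distance was about 5.0 in the first image and 4.0 in the second, so they moved 1.0 units closer together.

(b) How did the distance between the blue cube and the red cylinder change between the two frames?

-5.5

The distance was about 10.7 in the first image and 5.2 in the second, so they moved 5.5 units closer together.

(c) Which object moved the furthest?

the blue cube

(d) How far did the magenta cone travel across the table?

1.0

The magenta cone was near (12.2, 3.2) before and (13.2, 3.3) after, so it travelled √(1.0² + 0.1²) ≈ 1.0 units.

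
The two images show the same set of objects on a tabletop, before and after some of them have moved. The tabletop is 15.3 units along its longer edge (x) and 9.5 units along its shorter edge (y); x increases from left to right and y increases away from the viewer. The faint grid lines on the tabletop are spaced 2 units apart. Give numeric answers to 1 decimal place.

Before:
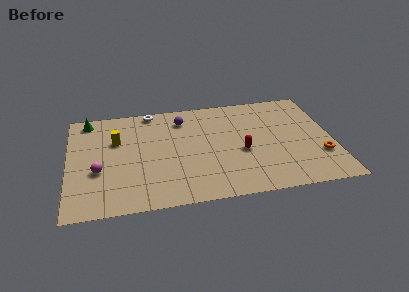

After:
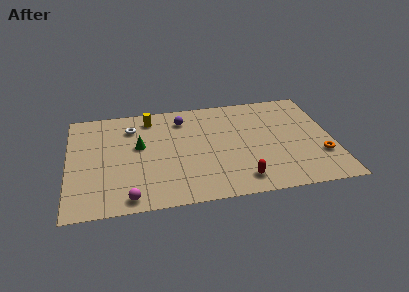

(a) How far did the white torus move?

1.8

The white torus was near (4.9, 8.7) before and (3.7, 7.3) after, so it travelled √(1.2² + 1.4²) ≈ 1.8 units.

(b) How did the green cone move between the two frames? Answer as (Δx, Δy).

(2.9, -2.9)

From the two frames, the green cone sits at roughly (1.2, 8.4) before and (4.1, 5.5) after.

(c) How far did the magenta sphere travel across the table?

3.1

The magenta sphere was near (1.7, 3.6) before and (3.4, 1.0) after, so it travelled √(1.7² + 2.6²) ≈ 3.1 units.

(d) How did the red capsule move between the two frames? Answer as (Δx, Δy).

(-0.2, -2.5)

From the two frames, the red capsule sits at roughly (10.0, 4.0) before and (9.8, 1.5) after.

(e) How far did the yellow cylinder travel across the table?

2.7

The yellow cylinder was near (2.8, 6.2) before and (4.8, 8.0) after, so it travelled √(2.0² + 1.8²) ≈ 2.7 units.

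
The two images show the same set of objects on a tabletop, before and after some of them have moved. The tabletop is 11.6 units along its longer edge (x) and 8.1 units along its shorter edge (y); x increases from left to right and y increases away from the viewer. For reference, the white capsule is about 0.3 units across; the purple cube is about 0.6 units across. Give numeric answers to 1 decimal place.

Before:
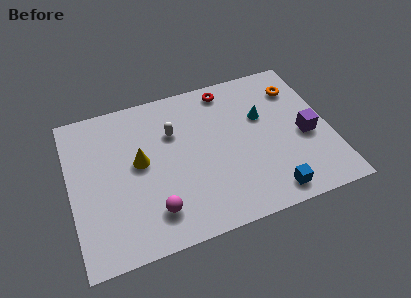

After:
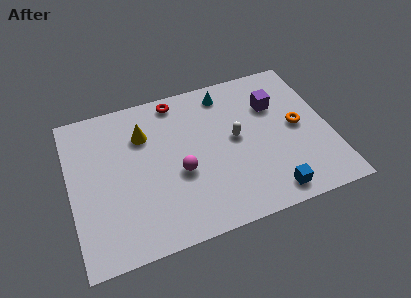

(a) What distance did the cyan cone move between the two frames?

2.3

The cyan cone was near (8.7, 5.1) before and (7.2, 6.9) after, so it travelled √(1.5² + 1.8²) ≈ 2.3 units.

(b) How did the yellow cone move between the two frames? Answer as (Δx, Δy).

(0.3, 1.4)

From the two frames, the yellow cone sits at roughly (3.1, 4.4) before and (3.4, 5.8) after.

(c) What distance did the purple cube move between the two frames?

2.4

From (10.5, 3.5) to (9.3, 5.6), the purple cube covered √(1.2² + 2.1²) ≈ 2.4 units.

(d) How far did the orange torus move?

2.1

The orange torus moved from about (10.4, 6.2) to (10.2, 4.1), a distance of √(0.2² + 2.1²) ≈ 2.1.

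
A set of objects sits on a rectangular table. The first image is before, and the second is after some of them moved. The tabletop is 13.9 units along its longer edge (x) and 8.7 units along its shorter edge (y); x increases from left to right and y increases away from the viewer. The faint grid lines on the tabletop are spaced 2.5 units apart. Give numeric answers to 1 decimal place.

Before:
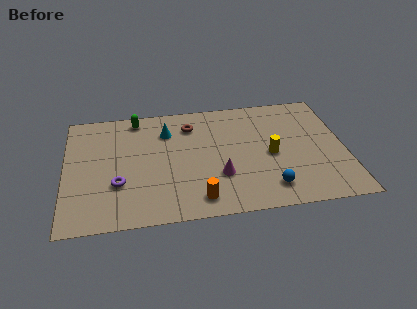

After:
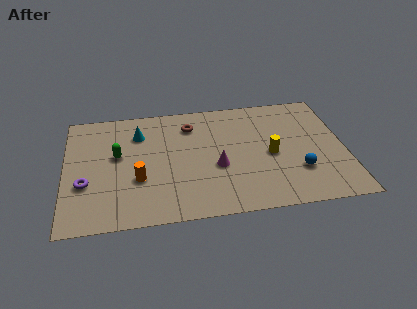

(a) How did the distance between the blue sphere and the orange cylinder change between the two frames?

+4.4

They were about 3.5 units apart before and 7.9 after — 4.4 units further apart.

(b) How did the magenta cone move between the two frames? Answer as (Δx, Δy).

(-0.1, 0.7)

From the two frames, the magenta cone sits at roughly (7.6, 2.8) before and (7.5, 3.5) after.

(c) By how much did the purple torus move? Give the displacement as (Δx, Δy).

(-1.6, 0.2)

The purple torus started near (2.6, 2.9) and ended near (1.0, 3.1).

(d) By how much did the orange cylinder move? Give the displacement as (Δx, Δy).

(-2.9, 1.8)

The orange cylinder was at about (6.5, 1.3) and moved to about (3.6, 3.1).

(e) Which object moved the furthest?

the orange cylinder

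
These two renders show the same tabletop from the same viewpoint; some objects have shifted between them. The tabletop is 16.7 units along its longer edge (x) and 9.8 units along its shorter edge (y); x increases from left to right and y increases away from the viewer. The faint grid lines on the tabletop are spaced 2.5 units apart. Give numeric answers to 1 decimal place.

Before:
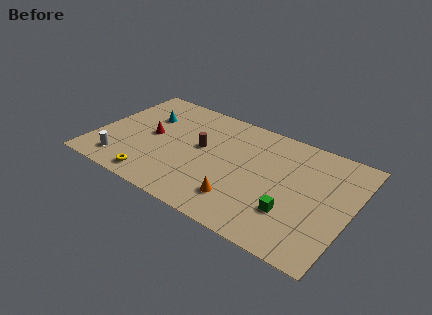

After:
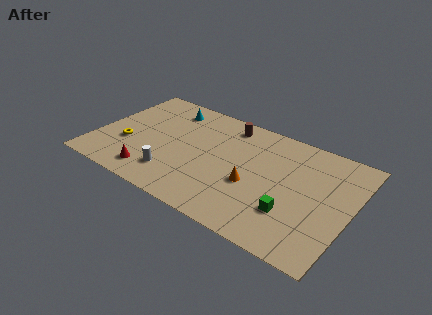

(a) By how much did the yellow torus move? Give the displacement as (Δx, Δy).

(-2.3, 2.3)

The yellow torus was at about (4.4, 1.2) and moved to about (2.1, 3.5).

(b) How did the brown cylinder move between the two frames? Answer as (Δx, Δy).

(1.3, 2.9)

The brown cylinder was at about (6.8, 5.5) and moved to about (8.1, 8.4).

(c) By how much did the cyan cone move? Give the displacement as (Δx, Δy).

(1.2, 1.4)

From the two frames, the cyan cone sits at roughly (2.9, 6.7) before and (4.1, 8.1) after.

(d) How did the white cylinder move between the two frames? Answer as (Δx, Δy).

(3.4, 0.5)

The white cylinder started near (2.1, 1.7) and ended near (5.5, 2.2).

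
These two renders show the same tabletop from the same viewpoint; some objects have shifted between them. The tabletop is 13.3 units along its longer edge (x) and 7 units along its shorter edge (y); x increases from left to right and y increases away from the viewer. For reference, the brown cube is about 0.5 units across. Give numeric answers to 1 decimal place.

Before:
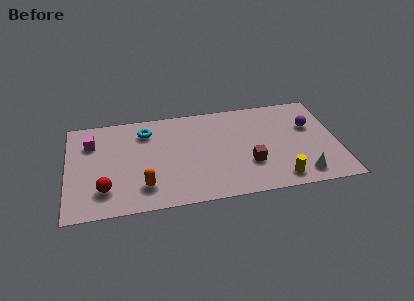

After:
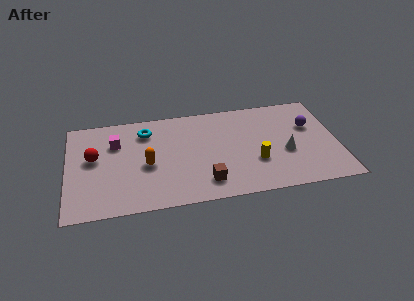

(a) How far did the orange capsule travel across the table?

1.5

The orange capsule was near (3.7, 1.6) before and (3.9, 3.1) after, so it travelled √(0.2² + 1.5²) ≈ 1.5 units.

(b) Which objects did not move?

the cyan torus and the purple sphere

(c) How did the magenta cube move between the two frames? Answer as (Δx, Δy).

(1.2, -0.2)

The magenta cube was at about (1.2, 5.1) and moved to about (2.4, 4.9).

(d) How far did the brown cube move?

2.4

The brown cube was near (8.9, 2.3) before and (6.7, 1.4) after, so it travelled √(2.2² + 0.9²) ≈ 2.4 units.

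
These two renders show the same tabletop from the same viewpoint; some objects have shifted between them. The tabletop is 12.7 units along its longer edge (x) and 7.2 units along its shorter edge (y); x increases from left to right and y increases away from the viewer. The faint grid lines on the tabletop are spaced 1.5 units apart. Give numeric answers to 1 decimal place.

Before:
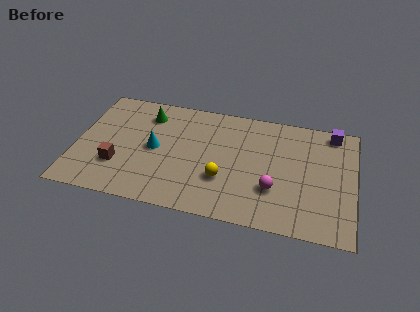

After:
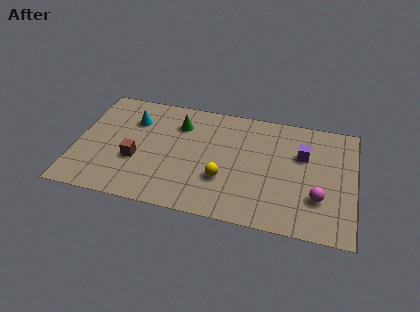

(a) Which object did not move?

the yellow sphere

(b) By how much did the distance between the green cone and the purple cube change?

-2.8

They were about 8.5 units apart before and 5.7 after — 2.8 units closer together.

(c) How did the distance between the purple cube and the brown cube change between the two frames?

-2.7

They were about 10.5 units apart before and 7.8 after — 2.7 units closer together.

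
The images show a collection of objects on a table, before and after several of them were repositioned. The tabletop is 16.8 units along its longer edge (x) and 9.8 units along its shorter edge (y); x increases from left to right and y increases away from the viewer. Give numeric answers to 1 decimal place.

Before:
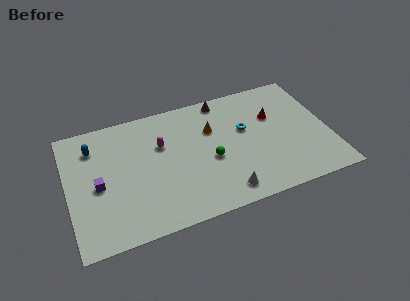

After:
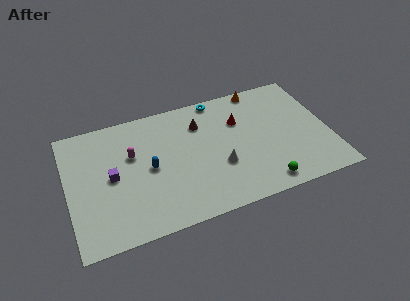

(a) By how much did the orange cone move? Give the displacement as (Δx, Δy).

(3.4, 2.4)

The orange cone started near (9.4, 6.6) and ended near (12.8, 9.0).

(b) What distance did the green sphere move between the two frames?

4.3

The green sphere moved from about (9.1, 4.2) to (12.2, 1.2), a distance of √(3.1² + 3.0²) ≈ 4.3.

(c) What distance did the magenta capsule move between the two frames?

1.9

From (6.1, 6.4) to (4.2, 6.2), the magenta capsule covered √(1.9² + 0.2²) ≈ 1.9 units.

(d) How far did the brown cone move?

2.2

From (10.3, 8.8) to (8.7, 7.3), the brown cone covered √(1.6² + 1.5²) ≈ 2.2 units.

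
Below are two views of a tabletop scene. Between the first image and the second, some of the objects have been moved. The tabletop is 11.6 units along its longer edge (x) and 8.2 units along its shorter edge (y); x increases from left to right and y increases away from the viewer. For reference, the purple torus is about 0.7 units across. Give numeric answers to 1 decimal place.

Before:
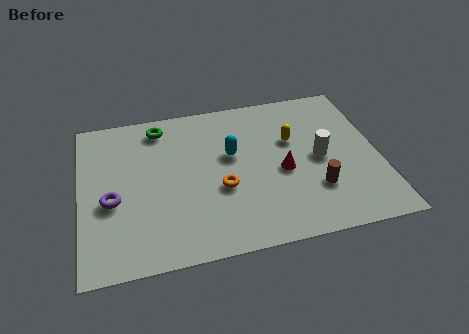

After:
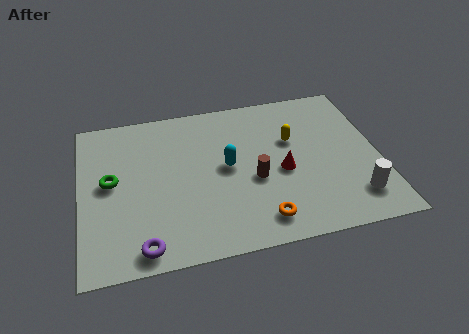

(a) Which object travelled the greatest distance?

the green torus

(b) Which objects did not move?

the red cone and the yellow capsule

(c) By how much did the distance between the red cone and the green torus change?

+0.9

They were about 5.7 units apart before and 6.6 after — 0.9 units further apart.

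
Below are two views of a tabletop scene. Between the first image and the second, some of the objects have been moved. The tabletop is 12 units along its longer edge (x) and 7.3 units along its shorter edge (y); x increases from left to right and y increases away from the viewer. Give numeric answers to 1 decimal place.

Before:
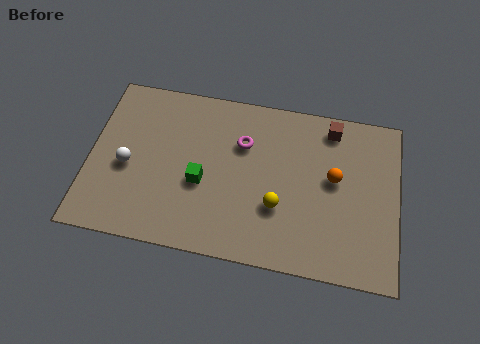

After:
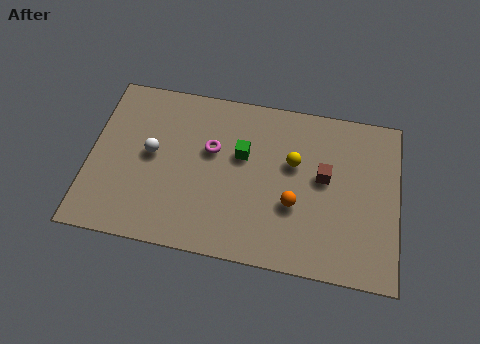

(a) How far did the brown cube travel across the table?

2.2

From (9.3, 6.3) to (9.1, 4.1), the brown cube covered √(0.2² + 2.2²) ≈ 2.2 units.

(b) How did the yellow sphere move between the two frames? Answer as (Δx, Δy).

(0.5, 2.0)

The yellow sphere started near (7.4, 2.5) and ended near (7.9, 4.5).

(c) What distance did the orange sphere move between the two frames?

2.1

From (9.5, 4.1) to (8.0, 2.7), the orange sphere covered √(1.5² + 1.4²) ≈ 2.1 units.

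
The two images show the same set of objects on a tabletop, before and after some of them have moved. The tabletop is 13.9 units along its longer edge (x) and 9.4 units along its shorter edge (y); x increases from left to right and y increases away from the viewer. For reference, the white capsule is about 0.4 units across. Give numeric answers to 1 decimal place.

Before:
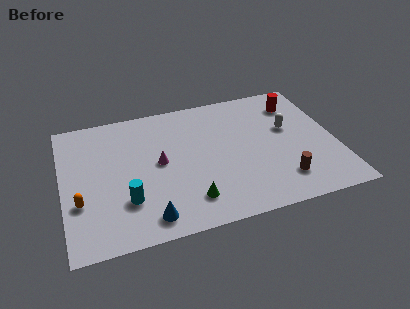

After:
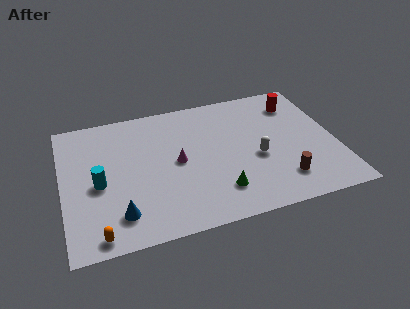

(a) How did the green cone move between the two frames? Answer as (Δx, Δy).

(1.5, 0.2)

The green cone started near (6.2, 1.9) and ended near (7.7, 2.1).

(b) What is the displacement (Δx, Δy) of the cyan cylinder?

(-1.3, 1.5)

The cyan cylinder started near (3.1, 2.7) and ended near (1.8, 4.2).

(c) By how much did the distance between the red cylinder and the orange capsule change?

+0.3

The distance was about 12.1 in the first image and 12.4 in the second, so they moved 0.3 units further apart.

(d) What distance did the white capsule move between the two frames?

2.5

The white capsule moved from about (11.6, 5.6) to (9.8, 3.9), a distance of √(1.8² + 1.7²) ≈ 2.5.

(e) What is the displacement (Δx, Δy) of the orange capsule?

(0.8, -2.3)

The orange capsule was at about (0.8, 3.2) and moved to about (1.6, 0.9).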